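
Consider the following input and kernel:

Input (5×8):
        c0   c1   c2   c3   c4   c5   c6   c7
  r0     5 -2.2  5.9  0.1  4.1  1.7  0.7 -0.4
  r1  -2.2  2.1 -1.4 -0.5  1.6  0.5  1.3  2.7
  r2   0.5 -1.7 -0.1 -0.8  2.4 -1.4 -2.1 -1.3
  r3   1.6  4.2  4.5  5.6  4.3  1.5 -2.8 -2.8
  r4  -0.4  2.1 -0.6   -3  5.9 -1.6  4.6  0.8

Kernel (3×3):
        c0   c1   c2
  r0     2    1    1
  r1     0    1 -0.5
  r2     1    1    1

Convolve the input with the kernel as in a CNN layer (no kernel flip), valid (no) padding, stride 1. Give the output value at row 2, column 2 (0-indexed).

The receptive field on the input at this output position is [-0.1 -0.8 2.4 / 4.5 5.6 4.3 / -0.6 -3 5.9]. Elementwise product with the kernel and sum: -0.1·2 + -0.8·1 + 2.4·1 + 5.6·1 + 4.3·-0.5 + -0.6·1 + -3·1 + 5.9·1.

7.15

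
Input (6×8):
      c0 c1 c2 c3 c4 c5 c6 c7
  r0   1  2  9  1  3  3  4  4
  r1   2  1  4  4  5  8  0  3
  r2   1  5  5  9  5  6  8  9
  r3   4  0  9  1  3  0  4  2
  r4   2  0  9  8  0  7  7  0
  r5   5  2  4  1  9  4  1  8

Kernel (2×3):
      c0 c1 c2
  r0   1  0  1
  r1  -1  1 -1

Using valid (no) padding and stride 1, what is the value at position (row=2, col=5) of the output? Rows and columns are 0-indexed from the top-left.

The receptive field on the input at this output position is [6 8 9 / 0 4 2]. Elementwise product with the kernel and sum: 6·1 + 9·1 + 0·-1 + 4·1 + 2·-1.

17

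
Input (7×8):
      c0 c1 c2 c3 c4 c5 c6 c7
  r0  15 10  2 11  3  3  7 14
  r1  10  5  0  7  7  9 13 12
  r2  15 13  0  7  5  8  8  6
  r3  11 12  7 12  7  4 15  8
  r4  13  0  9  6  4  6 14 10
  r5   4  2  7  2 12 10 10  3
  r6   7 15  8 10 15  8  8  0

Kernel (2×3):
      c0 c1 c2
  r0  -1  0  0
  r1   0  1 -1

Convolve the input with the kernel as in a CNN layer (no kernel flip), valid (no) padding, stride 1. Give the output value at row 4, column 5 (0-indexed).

1

The receptive field on the input at this output position is [6 14 10 / 10 10 3]. Elementwise product with the kernel and sum: 6·-1 + 10·1 + 3·-1.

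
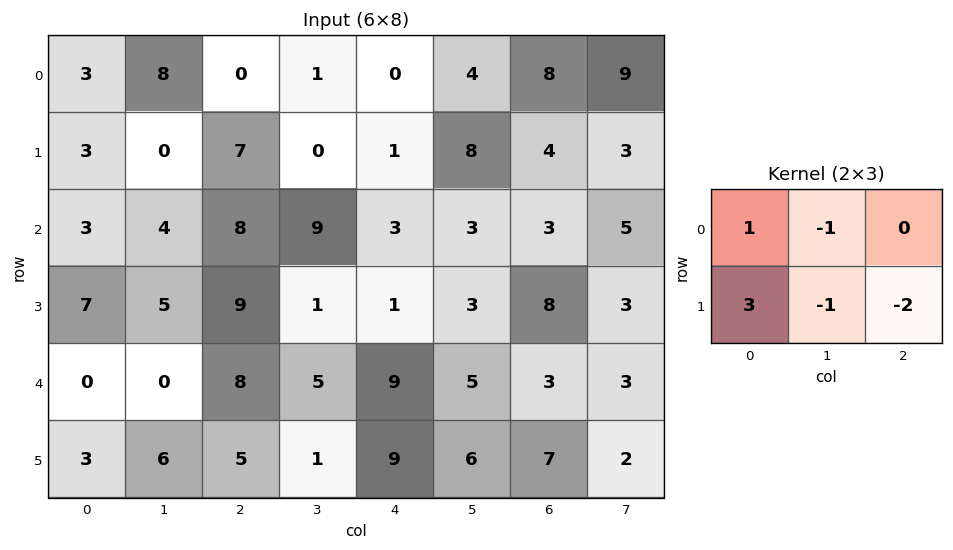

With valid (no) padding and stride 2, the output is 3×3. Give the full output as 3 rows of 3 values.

Output[0,0]: The receptive field on the input at this output position is [3 8 0 / 3 0 7]. Elementwise product with the kernel and sum: 3·1 + 8·-1 + 3·3 + 0·-1 + 7·-2.

-10 18 -17
-3 23 -16
-7 -1 11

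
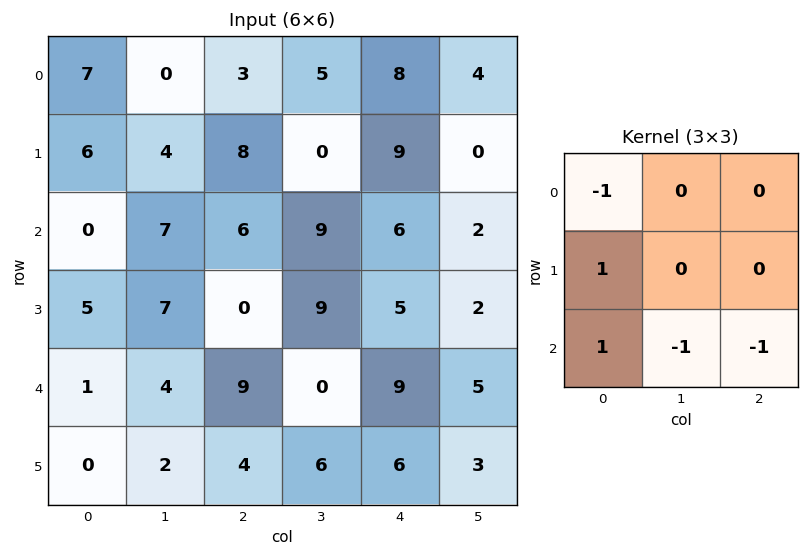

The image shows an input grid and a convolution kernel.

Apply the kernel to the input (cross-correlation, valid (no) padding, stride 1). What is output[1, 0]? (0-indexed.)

The receptive field on the input at this output position is [6 4 8 / 0 7 6 / 5 7 0]. Elementwise product with the kernel and sum: 6·-1 + 0·1 + 5·1 + 7·-1 + 0·-1.

-8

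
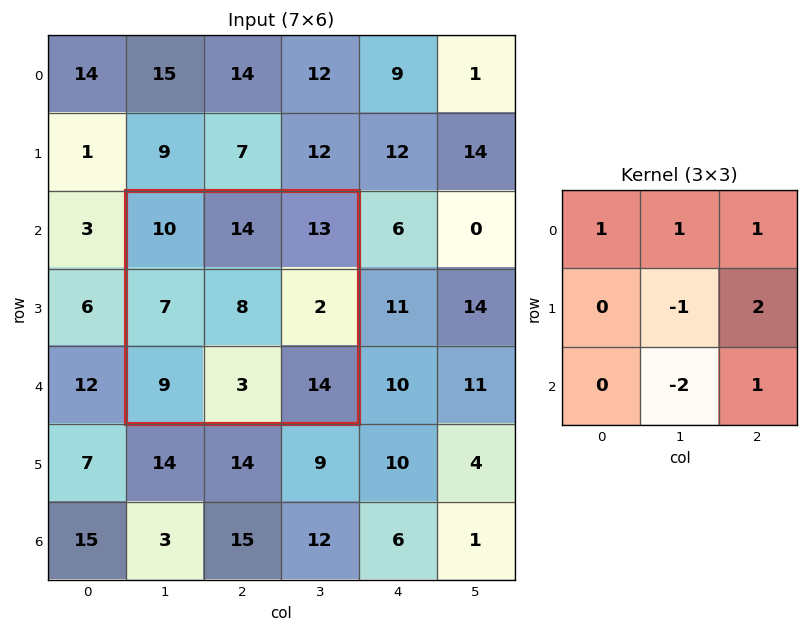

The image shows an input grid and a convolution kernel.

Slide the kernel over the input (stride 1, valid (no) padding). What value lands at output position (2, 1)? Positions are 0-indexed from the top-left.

41

The receptive field on the input at this output position is [10 14 13 / 7 8 2 / 9 3 14]. Elementwise product with the kernel and sum: 10·1 + 14·1 + 13·1 + 8·-1 + 2·2 + 3·-2 + 14·1.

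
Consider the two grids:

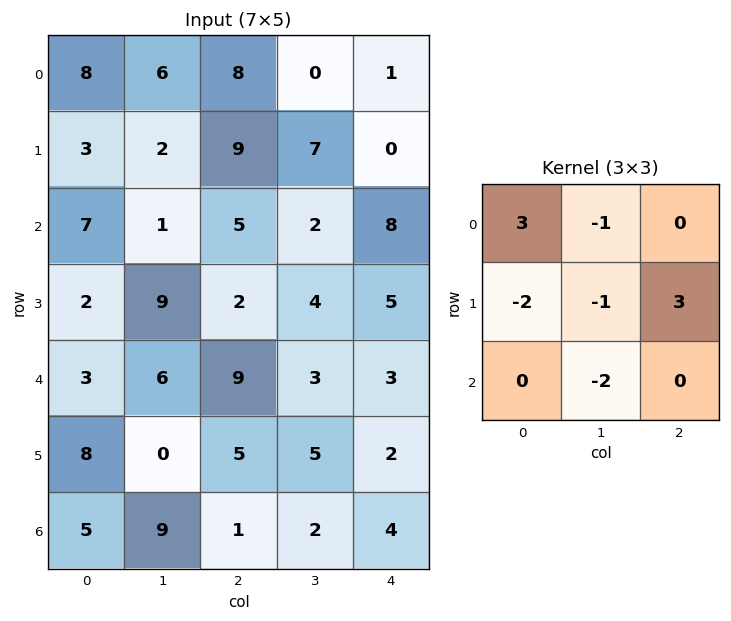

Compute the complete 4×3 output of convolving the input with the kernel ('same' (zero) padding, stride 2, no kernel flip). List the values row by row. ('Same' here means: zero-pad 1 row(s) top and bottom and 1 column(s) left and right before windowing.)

4 -38 -1
-11 -8 -1
-3 3 -6
14 -18 5

Output[0,0]: The receptive field on the zero-padded input at this output position is [0 0 0 / 0 8 6 / 0 3 2]. Elementwise product with the kernel and sum: 0·3 + 0·-1 + 0·-2 + 8·-1 + 6·3 + 3·-2.
Output[0,1]: The receptive field on the zero-padded input at this output position is [0 0 0 / 6 8 0 / 2 9 7]. Elementwise product with the kernel and sum: 0·3 + 0·-1 + 6·-2 + 8·-1 + 0·3 + 9·-2.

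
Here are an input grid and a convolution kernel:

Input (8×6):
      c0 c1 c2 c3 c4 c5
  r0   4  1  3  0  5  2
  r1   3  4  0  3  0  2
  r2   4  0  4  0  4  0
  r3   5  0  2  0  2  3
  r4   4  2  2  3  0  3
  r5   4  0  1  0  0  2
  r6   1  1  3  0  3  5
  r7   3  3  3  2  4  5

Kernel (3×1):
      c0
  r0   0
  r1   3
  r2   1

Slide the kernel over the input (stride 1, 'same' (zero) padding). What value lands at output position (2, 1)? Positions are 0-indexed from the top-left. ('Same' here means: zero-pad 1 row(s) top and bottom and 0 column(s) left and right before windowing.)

0

The receptive field on the zero-padded input at this output position is [4 / 0 / 0]. Elementwise product with the kernel and sum: 0·3 + 0·1.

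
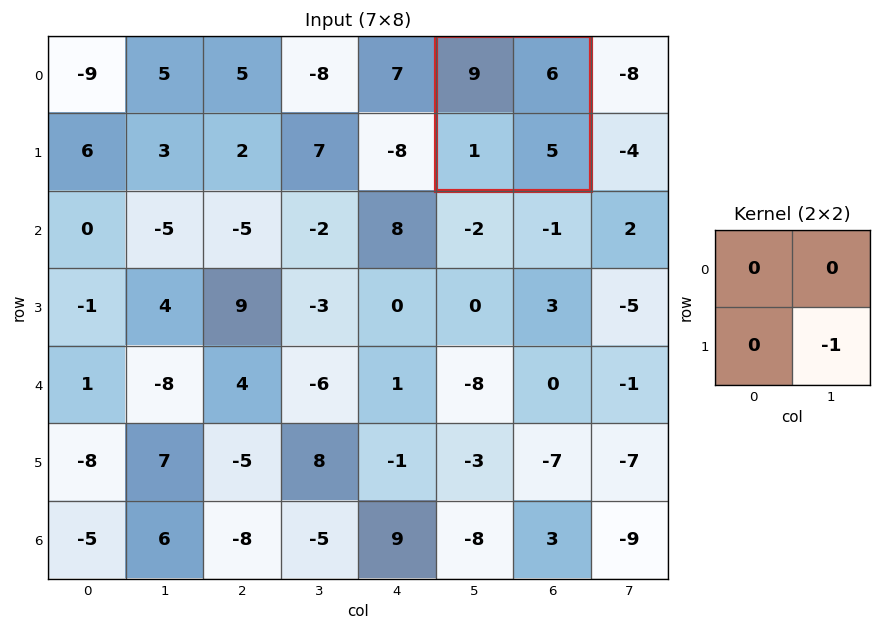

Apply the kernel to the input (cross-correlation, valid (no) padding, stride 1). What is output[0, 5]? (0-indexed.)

-5

The receptive field on the input at this output position is [9 6 / 1 5]. Elementwise product with the kernel and sum: 5·-1.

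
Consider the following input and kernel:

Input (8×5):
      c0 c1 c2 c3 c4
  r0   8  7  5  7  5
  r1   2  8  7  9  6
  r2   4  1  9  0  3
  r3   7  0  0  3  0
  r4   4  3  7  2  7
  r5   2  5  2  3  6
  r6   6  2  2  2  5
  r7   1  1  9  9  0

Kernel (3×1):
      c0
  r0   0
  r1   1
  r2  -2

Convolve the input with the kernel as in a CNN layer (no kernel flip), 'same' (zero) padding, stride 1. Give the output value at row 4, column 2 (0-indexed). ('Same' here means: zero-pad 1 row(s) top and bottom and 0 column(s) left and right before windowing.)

The receptive field on the zero-padded input at this output position is [0 / 7 / 2]. Elementwise product with the kernel and sum: 7·1 + 2·-2.

3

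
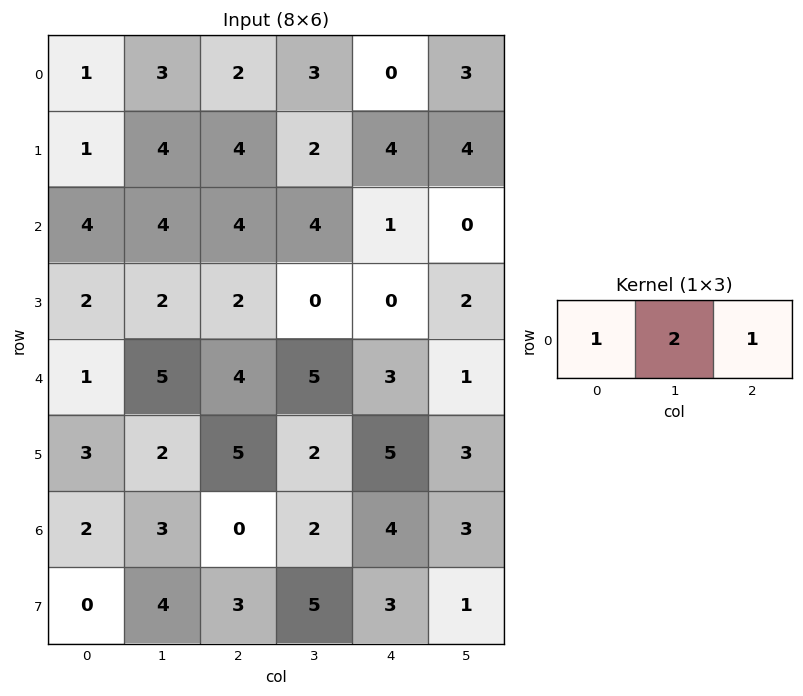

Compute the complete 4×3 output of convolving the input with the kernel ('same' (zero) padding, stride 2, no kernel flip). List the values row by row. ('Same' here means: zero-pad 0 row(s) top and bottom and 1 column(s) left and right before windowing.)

5 10 6
12 16 6
7 18 12
7 5 13

Output[0,0]: The receptive field on the zero-padded input at this output position is [0 1 3]. Elementwise product with the kernel and sum: 0·1 + 1·2 + 3·1.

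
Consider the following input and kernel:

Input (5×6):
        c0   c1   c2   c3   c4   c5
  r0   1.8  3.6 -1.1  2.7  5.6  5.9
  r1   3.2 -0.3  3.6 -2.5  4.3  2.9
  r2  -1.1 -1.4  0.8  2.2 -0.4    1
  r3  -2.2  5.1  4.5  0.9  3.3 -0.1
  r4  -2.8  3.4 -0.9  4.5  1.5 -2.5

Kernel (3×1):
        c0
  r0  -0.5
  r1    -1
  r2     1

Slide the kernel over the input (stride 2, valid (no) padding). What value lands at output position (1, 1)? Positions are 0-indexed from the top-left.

The receptive field on the input at this output position is [0.8 / 4.5 / -0.9]. Elementwise product with the kernel and sum: 0.8·-0.5 + 4.5·-1 + -0.9·1.

-5.8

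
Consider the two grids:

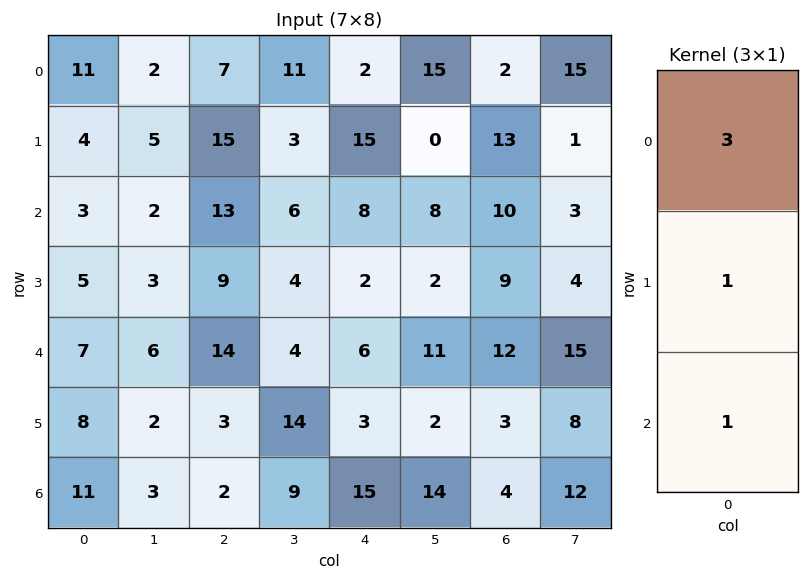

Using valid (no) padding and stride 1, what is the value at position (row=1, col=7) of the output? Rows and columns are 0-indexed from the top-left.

The receptive field on the input at this output position is [1 / 3 / 4]. Elementwise product with the kernel and sum: 1·3 + 3·1 + 4·1.

10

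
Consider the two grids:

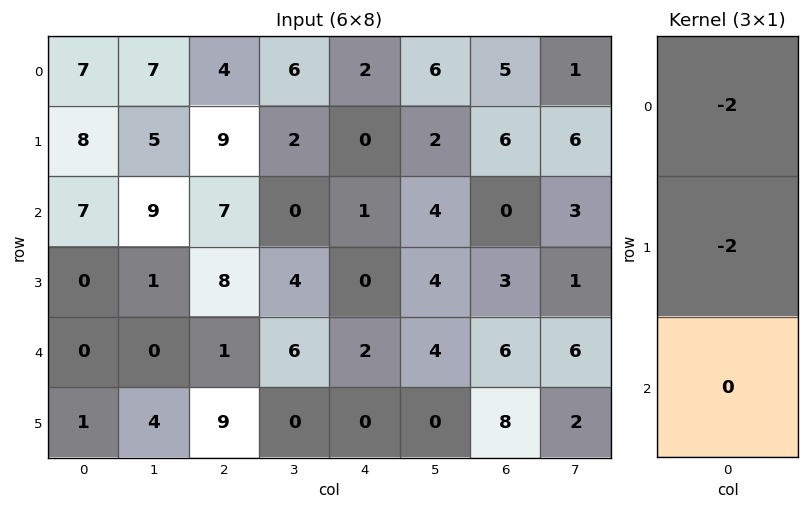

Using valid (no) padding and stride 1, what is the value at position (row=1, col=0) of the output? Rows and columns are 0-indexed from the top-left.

The receptive field on the input at this output position is [8 / 7 / 0]. Elementwise product with the kernel and sum: 8·-2 + 7·-2.

-30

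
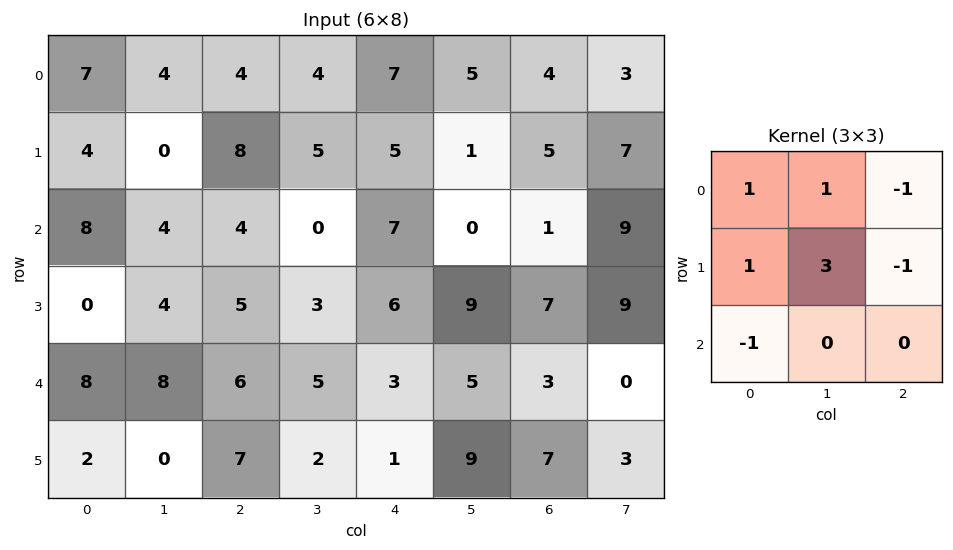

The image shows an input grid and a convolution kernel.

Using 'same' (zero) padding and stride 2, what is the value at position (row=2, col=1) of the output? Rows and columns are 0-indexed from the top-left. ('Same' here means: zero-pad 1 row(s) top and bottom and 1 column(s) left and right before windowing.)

27

The receptive field on the zero-padded input at this output position is [4 5 3 / 8 6 5 / 0 7 2]. Elementwise product with the kernel and sum: 4·1 + 5·1 + 3·-1 + 8·1 + 6·3 + 5·-1 + 0·-1.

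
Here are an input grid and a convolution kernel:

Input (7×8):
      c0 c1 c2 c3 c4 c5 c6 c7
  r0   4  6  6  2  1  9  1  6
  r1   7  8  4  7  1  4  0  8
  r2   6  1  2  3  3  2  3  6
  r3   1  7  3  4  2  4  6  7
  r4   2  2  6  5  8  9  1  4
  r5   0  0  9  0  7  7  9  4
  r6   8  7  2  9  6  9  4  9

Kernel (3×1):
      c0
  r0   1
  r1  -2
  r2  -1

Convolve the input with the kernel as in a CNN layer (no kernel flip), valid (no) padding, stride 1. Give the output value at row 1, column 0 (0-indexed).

-6

The receptive field on the input at this output position is [7 / 6 / 1]. Elementwise product with the kernel and sum: 7·1 + 6·-2 + 1·-1.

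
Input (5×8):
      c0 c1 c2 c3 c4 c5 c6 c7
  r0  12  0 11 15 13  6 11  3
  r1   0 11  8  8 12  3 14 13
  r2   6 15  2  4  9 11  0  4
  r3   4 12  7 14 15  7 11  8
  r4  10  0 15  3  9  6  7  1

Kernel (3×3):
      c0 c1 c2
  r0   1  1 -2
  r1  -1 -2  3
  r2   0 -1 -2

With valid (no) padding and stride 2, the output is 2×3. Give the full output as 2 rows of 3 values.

Output[0,0]: The receptive field on the input at this output position is [12 0 11 / 0 11 8 / 6 15 2]. Elementwise product with the kernel and sum: 12·1 + 0·1 + 11·-2 + 0·-1 + 11·-2 + 8·3 + 15·-1 + 2·-2.

-27 -10 10
-20 -23 4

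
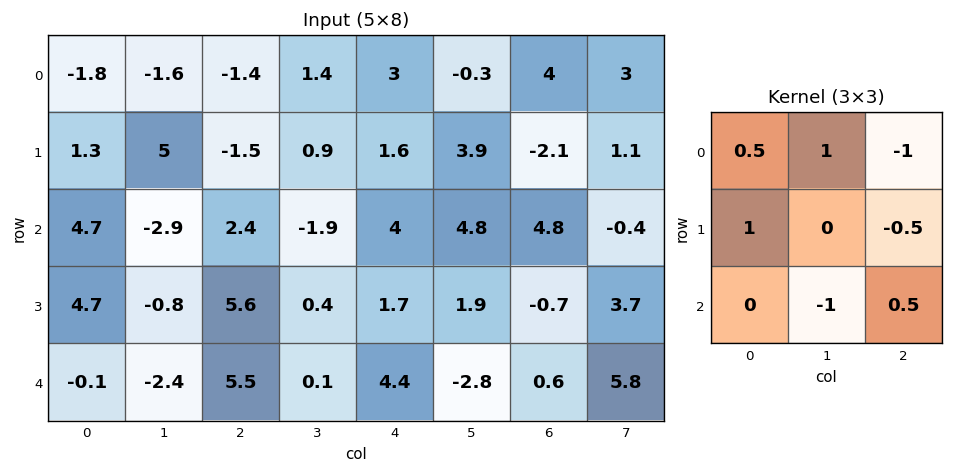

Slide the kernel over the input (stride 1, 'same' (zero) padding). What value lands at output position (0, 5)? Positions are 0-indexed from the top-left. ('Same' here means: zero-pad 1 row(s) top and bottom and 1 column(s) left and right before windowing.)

The receptive field on the zero-padded input at this output position is [0 0 0 / 3 -0.3 4 / 1.6 3.9 -2.1]. Elementwise product with the kernel and sum: 0·0.5 + 0·1 + 0·-1 + 3·1 + 4·-0.5 + 3.9·-1 + -2.1·0.5.

-3.95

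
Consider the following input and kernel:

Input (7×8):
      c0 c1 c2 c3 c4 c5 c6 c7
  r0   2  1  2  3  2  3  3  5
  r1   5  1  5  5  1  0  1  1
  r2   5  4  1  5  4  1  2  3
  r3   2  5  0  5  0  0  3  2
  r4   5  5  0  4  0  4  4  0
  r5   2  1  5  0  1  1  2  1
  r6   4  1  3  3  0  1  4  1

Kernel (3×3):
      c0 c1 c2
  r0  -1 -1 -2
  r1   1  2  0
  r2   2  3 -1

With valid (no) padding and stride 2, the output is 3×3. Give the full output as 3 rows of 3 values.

21 19 -1
26 8 -1
2 16 -10

Output[0,0]: The receptive field on the input at this output position is [2 1 2 / 5 1 5 / 5 4 1]. Elementwise product with the kernel and sum: 2·-1 + 1·-1 + 2·-2 + 5·1 + 1·2 + 5·2 + 4·3 + 1·-1.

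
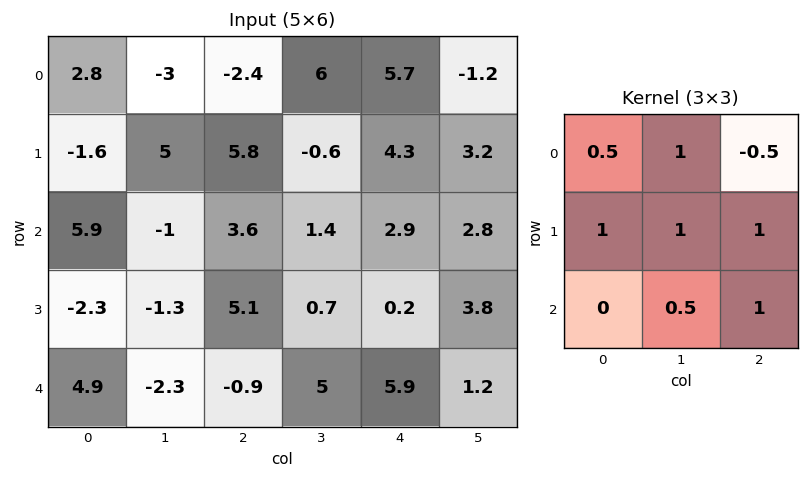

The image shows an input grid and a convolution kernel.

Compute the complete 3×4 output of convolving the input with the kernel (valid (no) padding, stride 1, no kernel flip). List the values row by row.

Output[0,0]: The receptive field on the input at this output position is [2.8 -3 -2.4 / -1.6 5 5.8 / 5.9 -1 3.6]. Elementwise product with the kernel and sum: 2.8·0.5 + -3·1 + -2.4·-0.5 + -1.6·1 + 5·1 + 5.8·1 + -1·0.5 + 3.6·1.
Output[0,1]: The receptive field on the input at this output position is [-3 -2.4 6 / 5 5.8 -0.6 / -1 3.6 1.4]. Elementwise product with the kernel and sum: -3·0.5 + -2.4·1 + 6·-0.5 + 5·1 + 5.8·1 + -0.6·1 + 3.6·0.5 + 1.4·1.

11.9 6.5 15.05 20.45
14.25 15.85 8.6 13.4
-0.4 11.45 16.15 11.05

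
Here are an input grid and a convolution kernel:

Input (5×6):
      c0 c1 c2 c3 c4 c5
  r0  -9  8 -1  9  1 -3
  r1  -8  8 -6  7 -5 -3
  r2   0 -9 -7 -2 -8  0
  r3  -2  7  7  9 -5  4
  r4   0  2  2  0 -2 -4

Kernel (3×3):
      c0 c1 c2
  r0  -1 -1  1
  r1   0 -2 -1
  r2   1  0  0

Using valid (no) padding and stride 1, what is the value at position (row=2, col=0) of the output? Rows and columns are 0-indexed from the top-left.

-19

The receptive field on the input at this output position is [0 -9 -7 / -2 7 7 / 0 2 2]. Elementwise product with the kernel and sum: 0·-1 + -9·-1 + -7·1 + 7·-2 + 7·-1 + 0·1.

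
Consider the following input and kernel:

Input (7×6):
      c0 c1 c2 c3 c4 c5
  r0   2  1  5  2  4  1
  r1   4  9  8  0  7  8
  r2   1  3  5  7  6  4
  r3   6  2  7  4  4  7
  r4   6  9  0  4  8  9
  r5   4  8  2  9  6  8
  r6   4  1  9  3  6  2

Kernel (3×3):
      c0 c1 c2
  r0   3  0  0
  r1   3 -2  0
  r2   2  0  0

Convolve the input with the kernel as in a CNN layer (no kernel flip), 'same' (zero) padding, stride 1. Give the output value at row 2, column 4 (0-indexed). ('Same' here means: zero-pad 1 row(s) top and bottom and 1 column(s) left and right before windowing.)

The receptive field on the zero-padded input at this output position is [0 7 8 / 7 6 4 / 4 4 7]. Elementwise product with the kernel and sum: 0·3 + 7·3 + 6·-2 + 4·2.

17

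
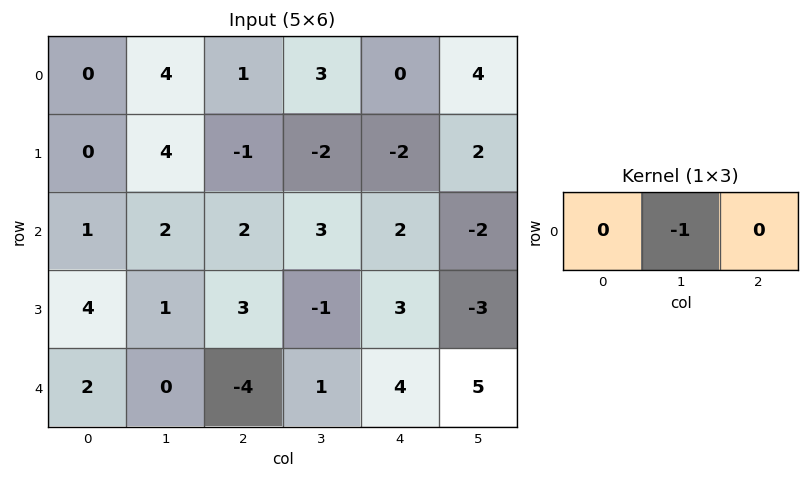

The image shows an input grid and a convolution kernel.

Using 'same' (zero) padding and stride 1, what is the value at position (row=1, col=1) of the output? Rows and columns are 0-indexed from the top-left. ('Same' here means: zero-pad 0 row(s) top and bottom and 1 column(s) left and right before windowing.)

-4

The receptive field on the zero-padded input at this output position is [0 4 -1]. Elementwise product with the kernel and sum: 4·-1.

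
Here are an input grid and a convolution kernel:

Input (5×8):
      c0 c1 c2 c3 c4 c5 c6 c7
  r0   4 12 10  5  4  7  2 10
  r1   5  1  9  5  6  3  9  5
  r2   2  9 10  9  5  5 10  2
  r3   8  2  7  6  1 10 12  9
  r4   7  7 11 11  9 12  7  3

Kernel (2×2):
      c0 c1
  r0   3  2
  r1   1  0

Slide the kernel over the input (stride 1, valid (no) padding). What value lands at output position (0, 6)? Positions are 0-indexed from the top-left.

35

The receptive field on the input at this output position is [2 10 / 9 5]. Elementwise product with the kernel and sum: 2·3 + 10·2 + 9·1.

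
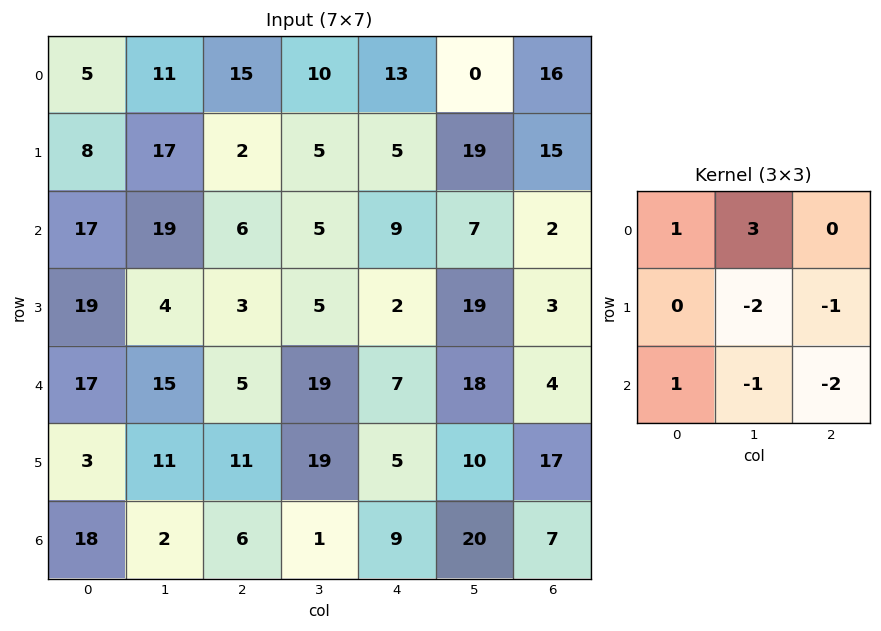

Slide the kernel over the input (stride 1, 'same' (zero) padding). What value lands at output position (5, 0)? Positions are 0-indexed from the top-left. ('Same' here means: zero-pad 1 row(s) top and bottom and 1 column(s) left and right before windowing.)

The receptive field on the zero-padded input at this output position is [0 17 15 / 0 3 11 / 0 18 2]. Elementwise product with the kernel and sum: 0·1 + 17·3 + 3·-2 + 11·-1 + 0·1 + 18·-1 + 2·-2.

12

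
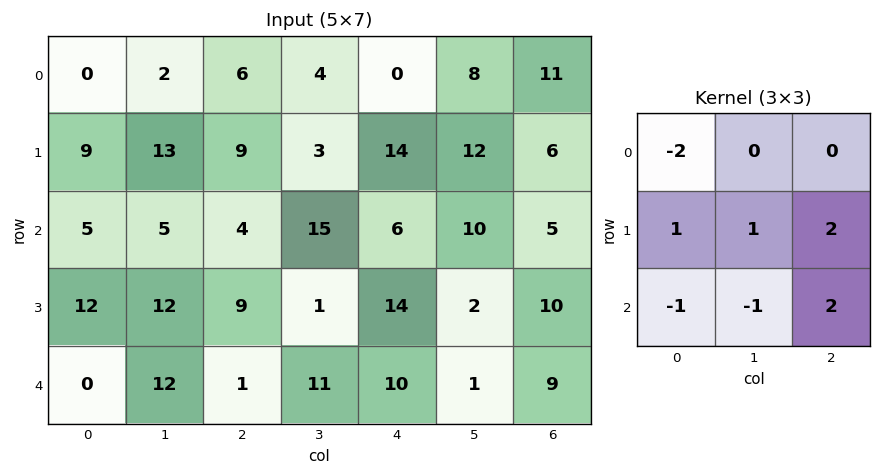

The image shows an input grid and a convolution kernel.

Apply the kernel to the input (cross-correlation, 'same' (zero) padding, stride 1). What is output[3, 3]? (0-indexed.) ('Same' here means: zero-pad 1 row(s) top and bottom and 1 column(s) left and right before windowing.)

38

The receptive field on the zero-padded input at this output position is [4 15 6 / 9 1 14 / 1 11 10]. Elementwise product with the kernel and sum: 4·-2 + 9·1 + 1·1 + 14·2 + 1·-1 + 11·-1 + 10·2.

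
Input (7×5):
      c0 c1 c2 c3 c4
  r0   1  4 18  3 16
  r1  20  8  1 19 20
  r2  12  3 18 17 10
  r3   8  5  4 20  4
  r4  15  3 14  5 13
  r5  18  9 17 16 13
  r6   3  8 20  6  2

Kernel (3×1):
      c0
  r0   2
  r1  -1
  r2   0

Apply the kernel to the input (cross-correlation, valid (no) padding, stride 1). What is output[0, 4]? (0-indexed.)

The receptive field on the input at this output position is [16 / 20 / 10]. Elementwise product with the kernel and sum: 16·2 + 20·-1.

12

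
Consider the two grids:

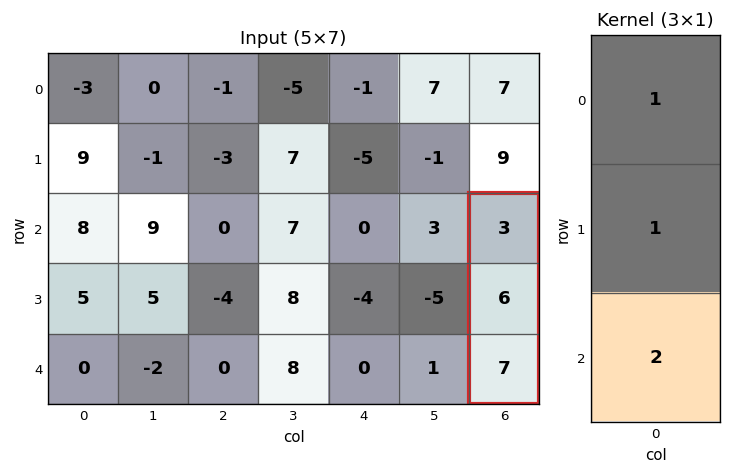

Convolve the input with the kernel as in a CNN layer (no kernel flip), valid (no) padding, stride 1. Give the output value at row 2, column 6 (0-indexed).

The receptive field on the input at this output position is [3 / 6 / 7]. Elementwise product with the kernel and sum: 3·1 + 6·1 + 7·2.

23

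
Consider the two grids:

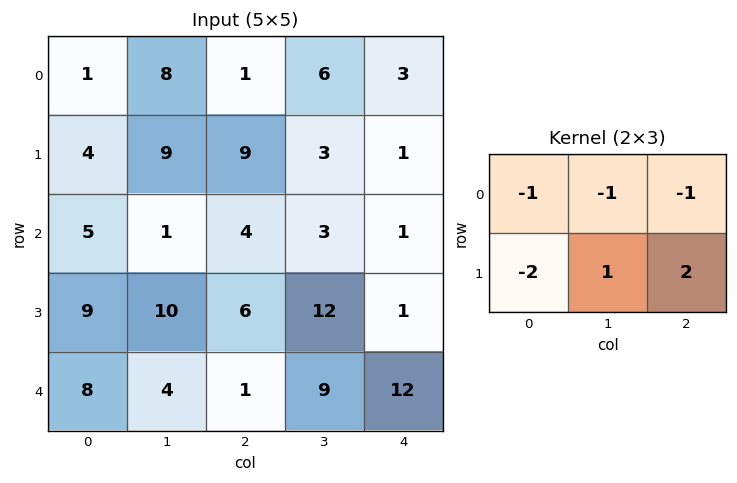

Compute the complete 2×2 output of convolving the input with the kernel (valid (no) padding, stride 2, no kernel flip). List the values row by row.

9 -23
-6 -6

Output[0,0]: The receptive field on the input at this output position is [1 8 1 / 4 9 9]. Elementwise product with the kernel and sum: 1·-1 + 8·-1 + 1·-1 + 4·-2 + 9·1 + 9·2.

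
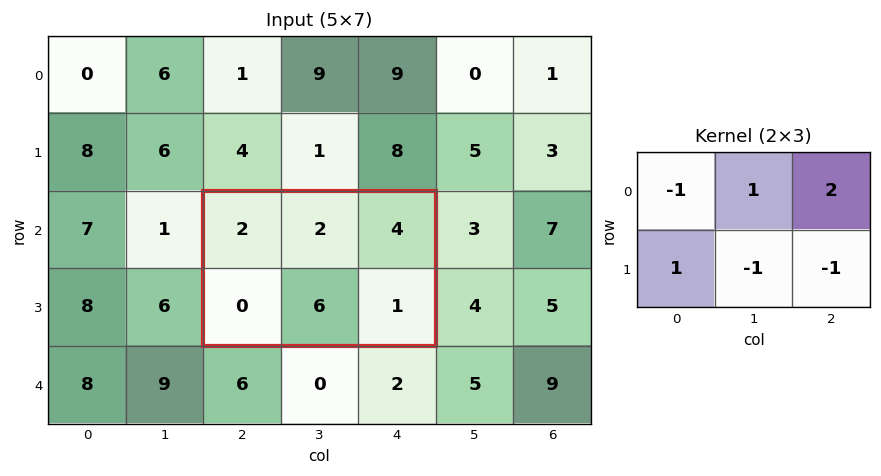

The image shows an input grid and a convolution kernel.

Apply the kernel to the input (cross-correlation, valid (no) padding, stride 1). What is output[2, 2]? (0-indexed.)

1

The receptive field on the input at this output position is [2 2 4 / 0 6 1]. Elementwise product with the kernel and sum: 2·-1 + 2·1 + 4·2 + 0·1 + 6·-1 + 1·-1.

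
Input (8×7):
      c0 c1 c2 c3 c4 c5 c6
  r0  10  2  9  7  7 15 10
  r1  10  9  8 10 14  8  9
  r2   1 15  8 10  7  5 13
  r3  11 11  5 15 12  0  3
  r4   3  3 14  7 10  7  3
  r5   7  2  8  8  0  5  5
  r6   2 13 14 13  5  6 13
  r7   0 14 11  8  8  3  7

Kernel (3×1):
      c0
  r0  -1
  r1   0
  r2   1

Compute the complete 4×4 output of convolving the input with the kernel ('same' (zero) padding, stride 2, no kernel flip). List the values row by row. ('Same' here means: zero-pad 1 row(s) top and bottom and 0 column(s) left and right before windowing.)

Output[0,0]: The receptive field on the zero-padded input at this output position is [0 / 10 / 10]. Elementwise product with the kernel and sum: 0·-1 + 10·1.
Output[0,1]: The receptive field on the zero-padded input at this output position is [0 / 9 / 8]. Elementwise product with the kernel and sum: 0·-1 + 8·1.

10 8 14 9
1 -3 -2 -6
-4 3 -12 2
-7 3 8 2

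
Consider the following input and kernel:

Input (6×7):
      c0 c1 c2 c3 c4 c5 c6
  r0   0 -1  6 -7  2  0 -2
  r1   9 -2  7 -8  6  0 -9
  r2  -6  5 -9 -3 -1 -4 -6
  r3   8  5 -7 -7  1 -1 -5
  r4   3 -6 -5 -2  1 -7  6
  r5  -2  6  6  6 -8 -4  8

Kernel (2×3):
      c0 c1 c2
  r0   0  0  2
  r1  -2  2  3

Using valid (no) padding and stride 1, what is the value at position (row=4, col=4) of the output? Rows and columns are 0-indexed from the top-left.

44

The receptive field on the input at this output position is [1 -7 6 / -8 -4 8]. Elementwise product with the kernel and sum: 6·2 + -8·-2 + -4·2 + 8·3.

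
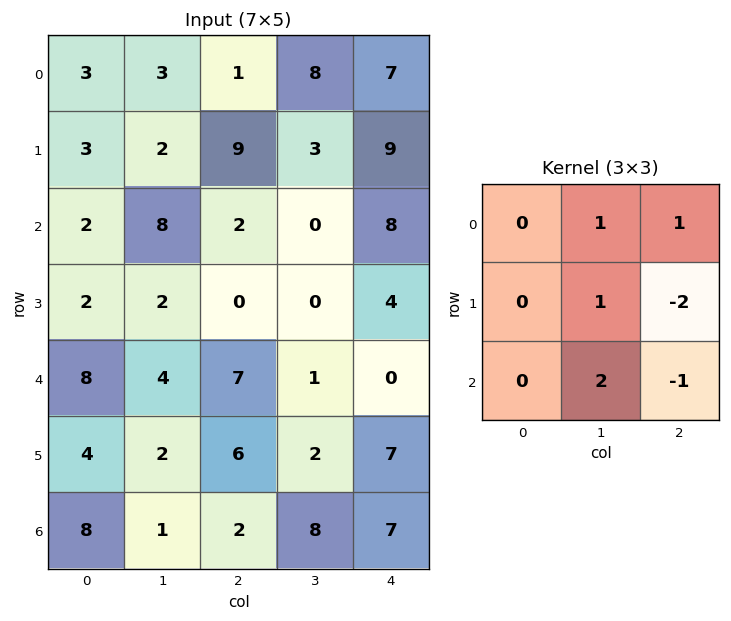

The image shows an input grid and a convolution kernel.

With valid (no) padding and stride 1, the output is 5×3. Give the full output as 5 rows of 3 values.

2 16 -8
19 14 -8
13 15 2
-10 15 2
1 6 -2

Output[0,0]: The receptive field on the input at this output position is [3 3 1 / 3 2 9 / 2 8 2]. Elementwise product with the kernel and sum: 3·1 + 1·1 + 2·1 + 9·-2 + 8·2 + 2·-1.
Output[0,1]: The receptive field on the input at this output position is [3 1 8 / 2 9 3 / 8 2 0]. Elementwise product with the kernel and sum: 1·1 + 8·1 + 9·1 + 3·-2 + 2·2 + 0·-1.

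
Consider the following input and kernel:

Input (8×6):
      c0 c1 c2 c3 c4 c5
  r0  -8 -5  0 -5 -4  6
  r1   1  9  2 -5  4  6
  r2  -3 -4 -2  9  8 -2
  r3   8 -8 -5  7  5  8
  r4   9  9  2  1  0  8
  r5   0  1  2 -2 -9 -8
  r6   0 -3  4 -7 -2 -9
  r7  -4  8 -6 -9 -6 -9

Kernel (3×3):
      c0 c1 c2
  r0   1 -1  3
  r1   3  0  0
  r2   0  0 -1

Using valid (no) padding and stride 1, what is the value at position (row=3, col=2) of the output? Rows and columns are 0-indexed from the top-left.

18

The receptive field on the input at this output position is [-5 7 5 / 2 1 0 / 2 -2 -9]. Elementwise product with the kernel and sum: -5·1 + 7·-1 + 5·3 + 2·3 + -9·-1.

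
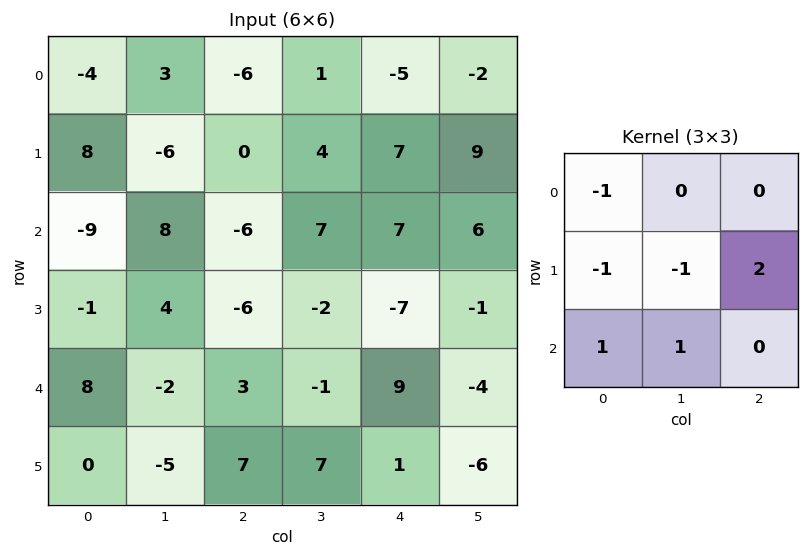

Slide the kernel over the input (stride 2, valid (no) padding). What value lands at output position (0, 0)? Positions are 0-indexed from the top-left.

1

The receptive field on the input at this output position is [-4 3 -6 / 8 -6 0 / -9 8 -6]. Elementwise product with the kernel and sum: -4·-1 + 8·-1 + -6·-1 + 0·2 + -9·1 + 8·1.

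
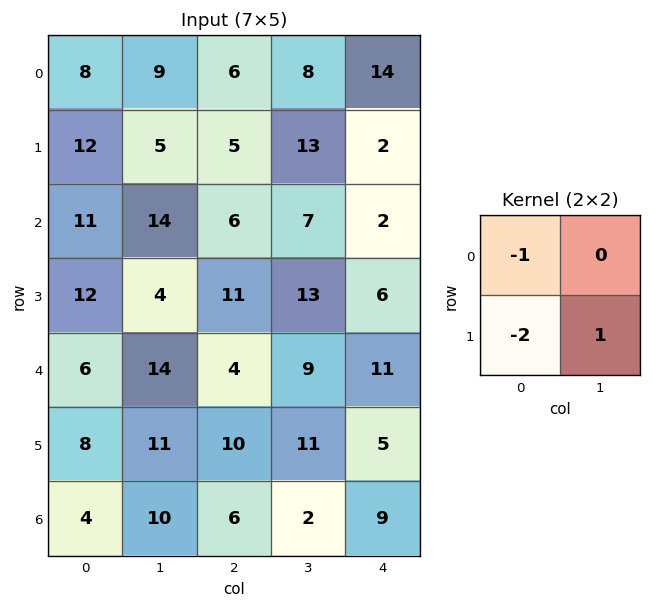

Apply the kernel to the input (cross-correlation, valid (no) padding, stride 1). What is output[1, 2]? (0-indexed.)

-10

The receptive field on the input at this output position is [5 13 / 6 7]. Elementwise product with the kernel and sum: 5·-1 + 6·-2 + 7·1.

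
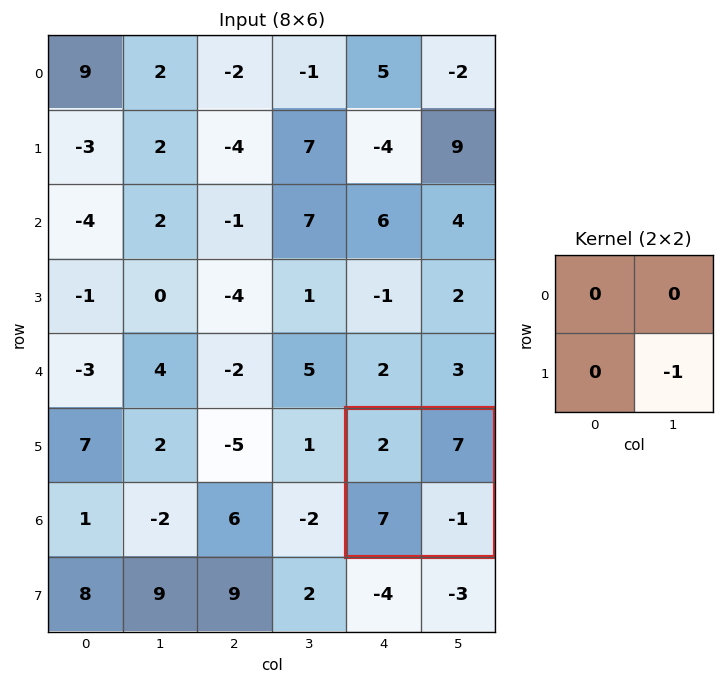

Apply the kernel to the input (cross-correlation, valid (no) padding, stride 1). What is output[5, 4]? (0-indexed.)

The receptive field on the input at this output position is [2 7 / 7 -1]. Elementwise product with the kernel and sum: -1·-1.

1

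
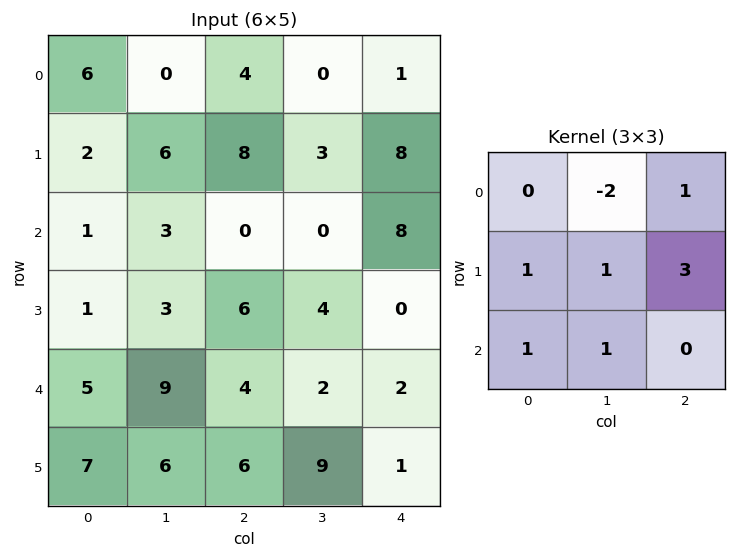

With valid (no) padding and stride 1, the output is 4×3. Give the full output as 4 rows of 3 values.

Output[0,0]: The receptive field on the input at this output position is [6 0 4 / 2 6 8 / 1 3 0]. Elementwise product with the kernel and sum: 0·-2 + 4·1 + 2·1 + 6·1 + 8·3 + 1·1 + 3·1.

40 18 36
4 -1 36
30 34 24
39 23 19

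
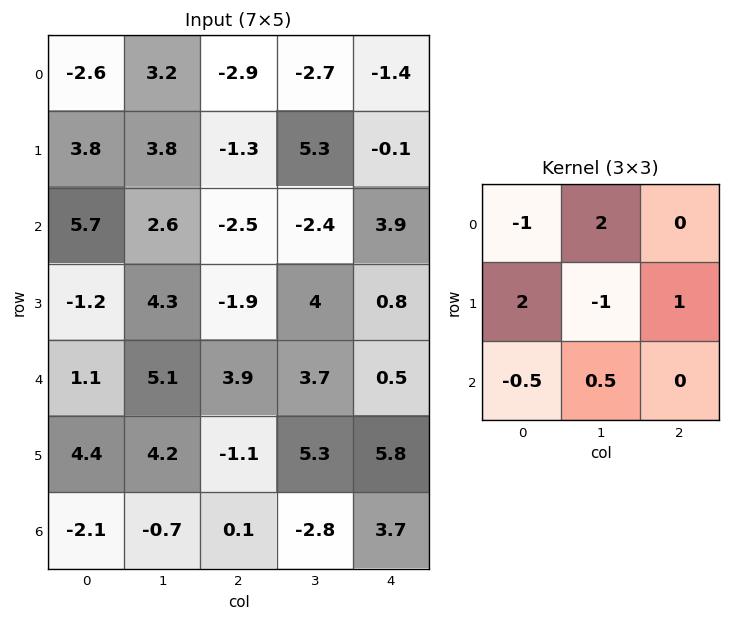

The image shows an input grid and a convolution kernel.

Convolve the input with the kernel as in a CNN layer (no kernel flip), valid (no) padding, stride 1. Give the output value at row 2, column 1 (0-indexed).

The receptive field on the input at this output position is [2.6 -2.5 -2.4 / 4.3 -1.9 4 / 5.1 3.9 3.7]. Elementwise product with the kernel and sum: 2.6·-1 + -2.5·2 + 4.3·2 + -1.9·-1 + 4·1 + 5.1·-0.5 + 3.9·0.5.

6.3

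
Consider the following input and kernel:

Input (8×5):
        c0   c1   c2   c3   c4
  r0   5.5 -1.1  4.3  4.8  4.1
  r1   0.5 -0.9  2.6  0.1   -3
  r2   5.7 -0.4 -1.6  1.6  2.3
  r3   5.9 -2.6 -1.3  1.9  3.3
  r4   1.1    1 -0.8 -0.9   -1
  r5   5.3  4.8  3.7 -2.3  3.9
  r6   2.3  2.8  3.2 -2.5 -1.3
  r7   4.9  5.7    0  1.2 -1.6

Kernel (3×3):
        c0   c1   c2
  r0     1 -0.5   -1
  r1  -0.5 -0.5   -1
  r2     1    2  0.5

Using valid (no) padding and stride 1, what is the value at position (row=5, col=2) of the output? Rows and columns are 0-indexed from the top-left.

The receptive field on the input at this output position is [3.7 -2.3 3.9 / 3.2 -2.5 -1.3 / 0 1.2 -1.6]. Elementwise product with the kernel and sum: 3.7·1 + -2.3·-0.5 + 3.9·-1 + 3.2·-0.5 + -2.5·-0.5 + -1.3·-1 + 0·1 + 1.2·2 + -1.6·0.5.

3.5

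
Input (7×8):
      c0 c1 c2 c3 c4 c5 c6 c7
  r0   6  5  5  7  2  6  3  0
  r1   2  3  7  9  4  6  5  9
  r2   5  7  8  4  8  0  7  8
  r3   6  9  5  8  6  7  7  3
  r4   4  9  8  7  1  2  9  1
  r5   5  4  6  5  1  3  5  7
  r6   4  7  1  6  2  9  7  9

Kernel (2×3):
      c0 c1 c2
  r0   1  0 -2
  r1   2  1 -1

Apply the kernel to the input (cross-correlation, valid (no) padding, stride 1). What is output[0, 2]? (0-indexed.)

20

The receptive field on the input at this output position is [5 7 2 / 7 9 4]. Elementwise product with the kernel and sum: 5·1 + 2·-2 + 7·2 + 9·1 + 4·-1.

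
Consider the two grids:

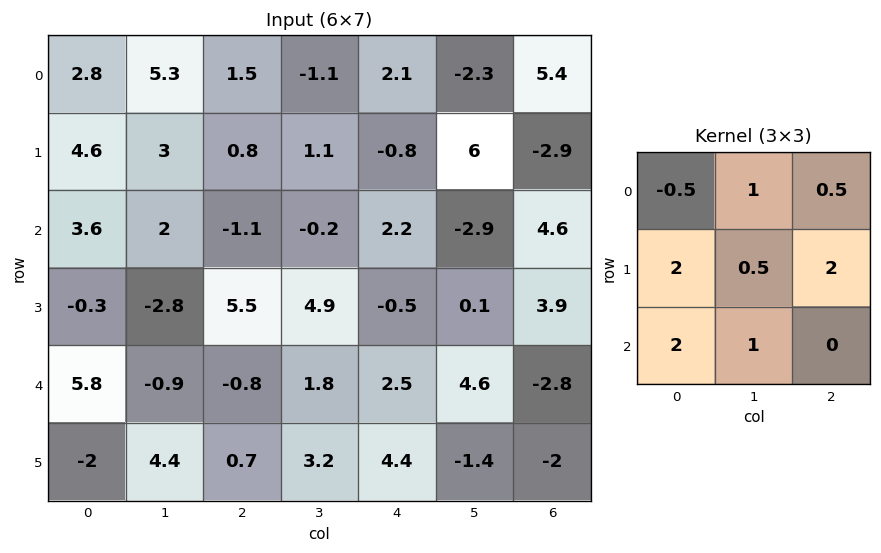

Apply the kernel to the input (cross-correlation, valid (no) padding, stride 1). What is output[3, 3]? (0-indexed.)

The receptive field on the input at this output position is [4.9 -0.5 0.1 / 1.8 2.5 4.6 / 3.2 4.4 -1.4]. Elementwise product with the kernel and sum: 4.9·-0.5 + -0.5·1 + 0.1·0.5 + 1.8·2 + 2.5·0.5 + 4.6·2 + 3.2·2 + 4.4·1.

21.95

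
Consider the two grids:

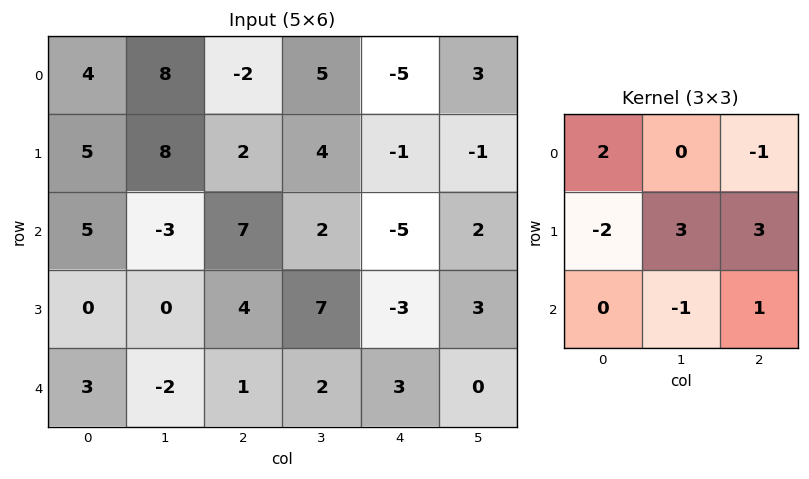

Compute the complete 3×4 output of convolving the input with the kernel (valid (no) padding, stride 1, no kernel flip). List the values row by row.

40 8 -1 0
14 48 -28 2
18 26 24 -15

Output[0,0]: The receptive field on the input at this output position is [4 8 -2 / 5 8 2 / 5 -3 7]. Elementwise product with the kernel and sum: 4·2 + -2·-1 + 5·-2 + 8·3 + 2·3 + -3·-1 + 7·1.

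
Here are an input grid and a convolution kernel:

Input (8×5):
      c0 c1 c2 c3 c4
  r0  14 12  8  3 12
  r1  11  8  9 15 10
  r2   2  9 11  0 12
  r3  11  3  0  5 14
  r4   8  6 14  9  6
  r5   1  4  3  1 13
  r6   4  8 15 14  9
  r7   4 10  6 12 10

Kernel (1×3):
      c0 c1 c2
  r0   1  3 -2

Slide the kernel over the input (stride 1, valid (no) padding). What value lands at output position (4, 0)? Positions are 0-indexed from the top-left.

-2

The receptive field on the input at this output position is [8 6 14]. Elementwise product with the kernel and sum: 8·1 + 6·3 + 14·-2.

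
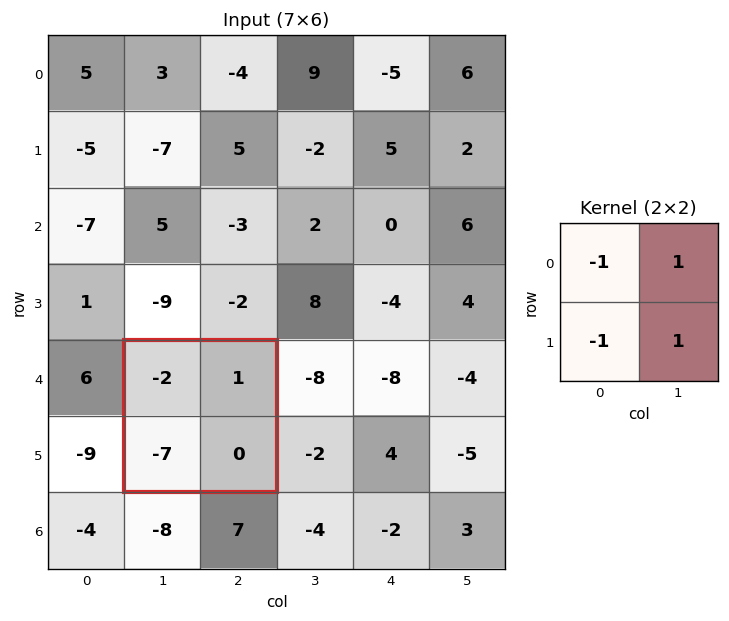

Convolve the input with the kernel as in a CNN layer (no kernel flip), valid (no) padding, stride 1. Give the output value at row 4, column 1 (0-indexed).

10

The receptive field on the input at this output position is [-2 1 / -7 0]. Elementwise product with the kernel and sum: -2·-1 + 1·1 + -7·-1 + 0·1.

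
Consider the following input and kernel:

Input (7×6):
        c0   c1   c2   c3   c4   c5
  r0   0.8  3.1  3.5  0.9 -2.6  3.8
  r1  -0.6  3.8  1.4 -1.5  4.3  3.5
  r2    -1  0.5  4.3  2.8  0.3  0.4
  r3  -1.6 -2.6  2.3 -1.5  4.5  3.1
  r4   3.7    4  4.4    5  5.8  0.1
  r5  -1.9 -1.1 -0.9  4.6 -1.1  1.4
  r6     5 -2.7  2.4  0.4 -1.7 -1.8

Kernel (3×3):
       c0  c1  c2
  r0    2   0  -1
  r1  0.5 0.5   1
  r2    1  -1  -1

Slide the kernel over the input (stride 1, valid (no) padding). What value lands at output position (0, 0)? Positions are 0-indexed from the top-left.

-4.7

The receptive field on the input at this output position is [0.8 3.1 3.5 / -0.6 3.8 1.4 / -1 0.5 4.3]. Elementwise product with the kernel and sum: 0.8·2 + 3.5·-1 + -0.6·0.5 + 3.8·0.5 + 1.4·1 + -1·1 + 0.5·-1 + 4.3·-1.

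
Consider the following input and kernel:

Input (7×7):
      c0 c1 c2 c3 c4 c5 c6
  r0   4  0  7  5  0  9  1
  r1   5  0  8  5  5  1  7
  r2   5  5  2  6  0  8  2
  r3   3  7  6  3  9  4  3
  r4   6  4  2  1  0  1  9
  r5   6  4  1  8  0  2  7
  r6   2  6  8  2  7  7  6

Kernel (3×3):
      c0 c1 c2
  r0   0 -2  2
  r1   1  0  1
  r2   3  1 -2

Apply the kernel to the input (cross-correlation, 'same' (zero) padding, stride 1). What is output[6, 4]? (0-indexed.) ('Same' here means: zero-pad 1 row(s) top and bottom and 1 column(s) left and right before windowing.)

The receptive field on the zero-padded input at this output position is [8 0 2 / 2 7 7 / 0 0 0]. Elementwise product with the kernel and sum: 0·-2 + 2·2 + 2·1 + 7·1 + 0·3 + 0·1 + 0·-2.

13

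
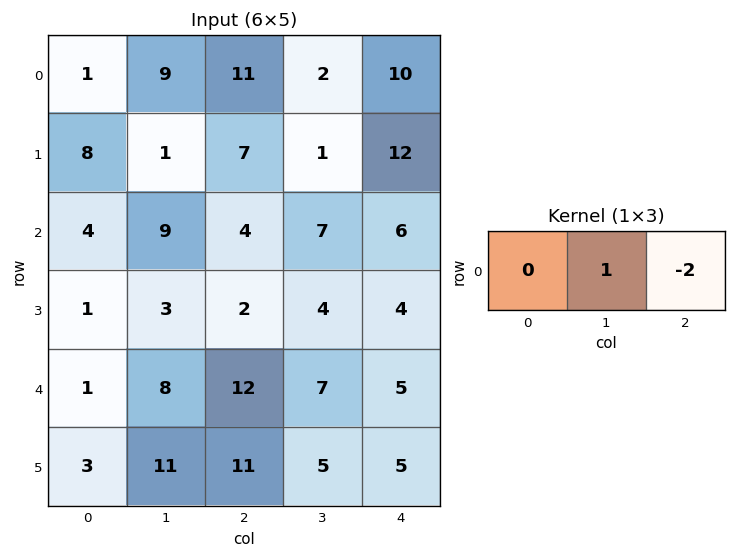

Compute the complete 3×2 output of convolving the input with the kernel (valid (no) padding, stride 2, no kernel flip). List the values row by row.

-13 -18
1 -5
-16 -3

Output[0,0]: The receptive field on the input at this output position is [1 9 11]. Elementwise product with the kernel and sum: 9·1 + 11·-2.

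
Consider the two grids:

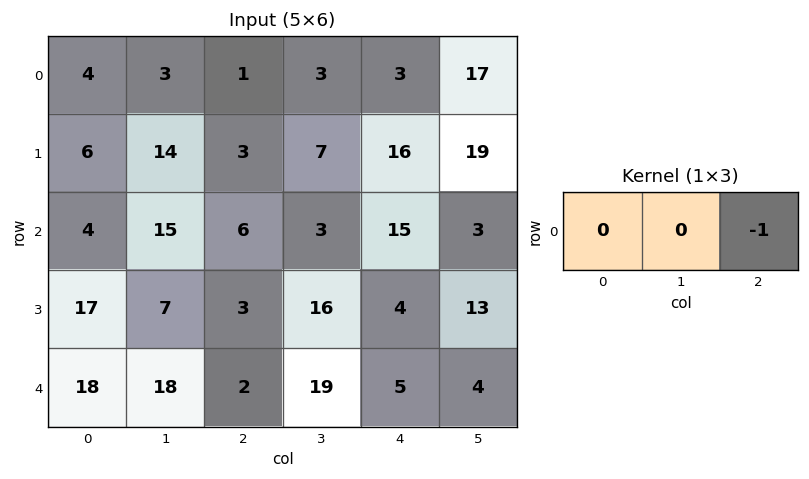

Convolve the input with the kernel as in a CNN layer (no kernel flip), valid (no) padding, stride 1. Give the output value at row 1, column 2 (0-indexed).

-16

The receptive field on the input at this output position is [3 7 16]. Elementwise product with the kernel and sum: 16·-1.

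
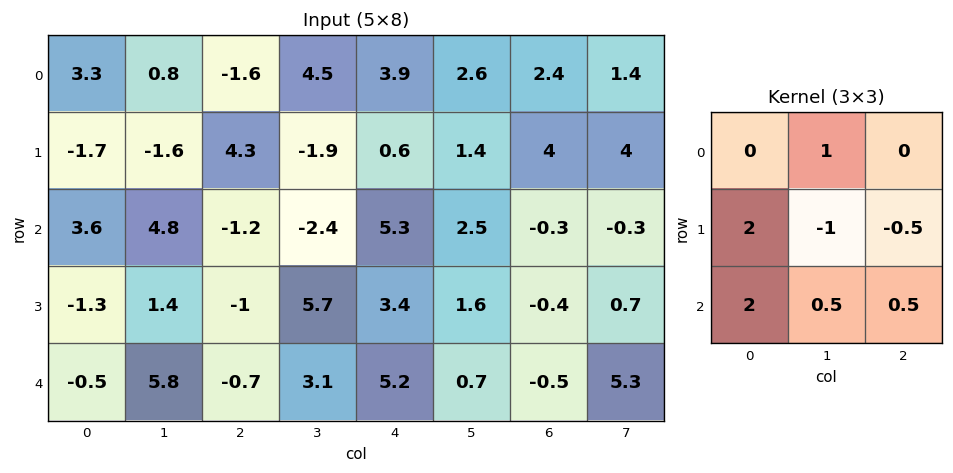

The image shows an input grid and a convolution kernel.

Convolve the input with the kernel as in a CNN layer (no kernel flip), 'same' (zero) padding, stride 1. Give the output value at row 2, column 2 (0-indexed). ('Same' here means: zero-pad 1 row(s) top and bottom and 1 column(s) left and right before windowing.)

The receptive field on the zero-padded input at this output position is [-1.6 4.3 -1.9 / 4.8 -1.2 -2.4 / 1.4 -1 5.7]. Elementwise product with the kernel and sum: 4.3·1 + 4.8·2 + -1.2·-1 + -2.4·-0.5 + 1.4·2 + -1·0.5 + 5.7·0.5.

21.45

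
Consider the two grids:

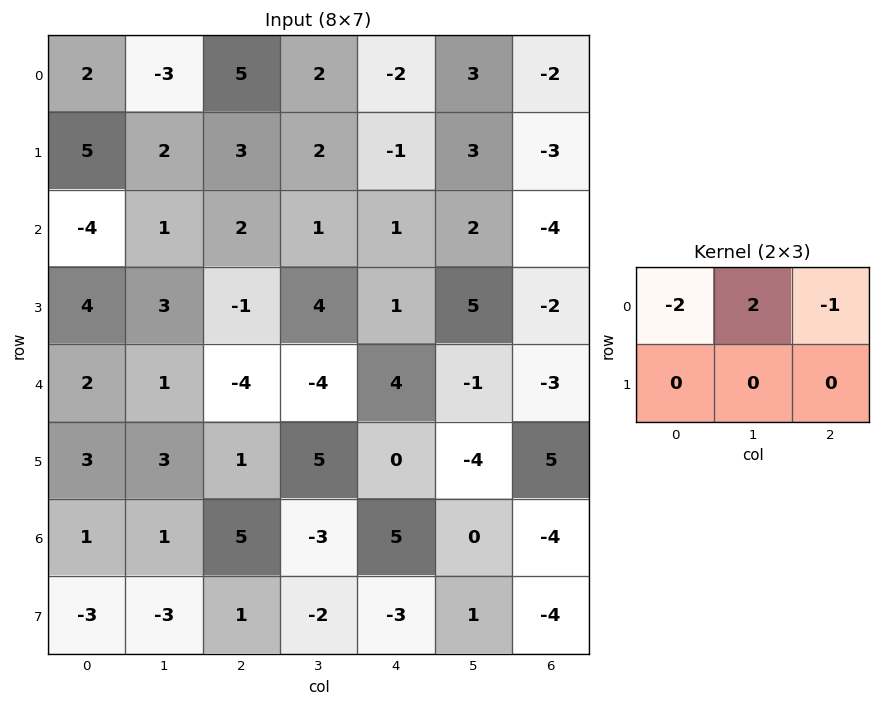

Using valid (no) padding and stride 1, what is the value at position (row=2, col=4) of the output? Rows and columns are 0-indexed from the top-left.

The receptive field on the input at this output position is [1 2 -4 / 1 5 -2]. Elementwise product with the kernel and sum: 1·-2 + 2·2 + -4·-1.

6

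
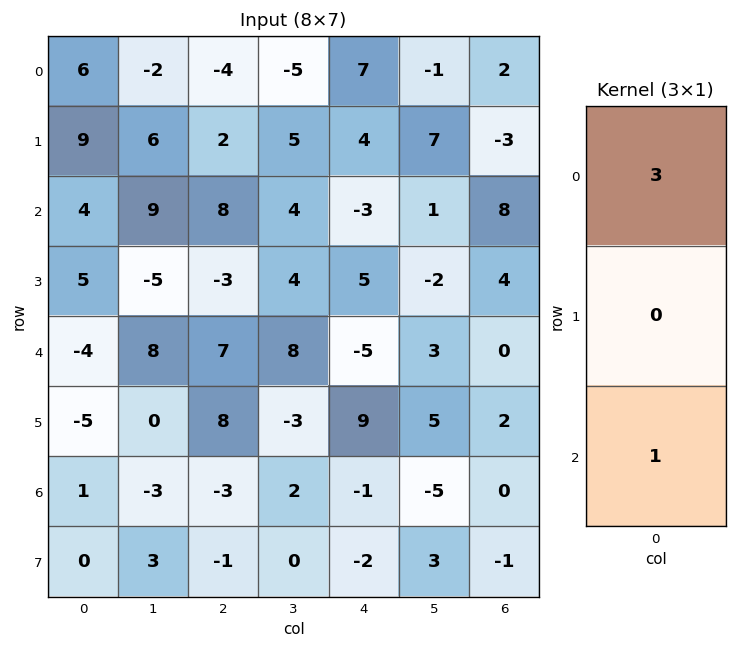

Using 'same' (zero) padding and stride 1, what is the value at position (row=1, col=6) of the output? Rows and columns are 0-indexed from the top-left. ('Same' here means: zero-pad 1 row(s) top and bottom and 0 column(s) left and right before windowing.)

The receptive field on the zero-padded input at this output position is [2 / -3 / 8]. Elementwise product with the kernel and sum: 2·3 + 8·1.

14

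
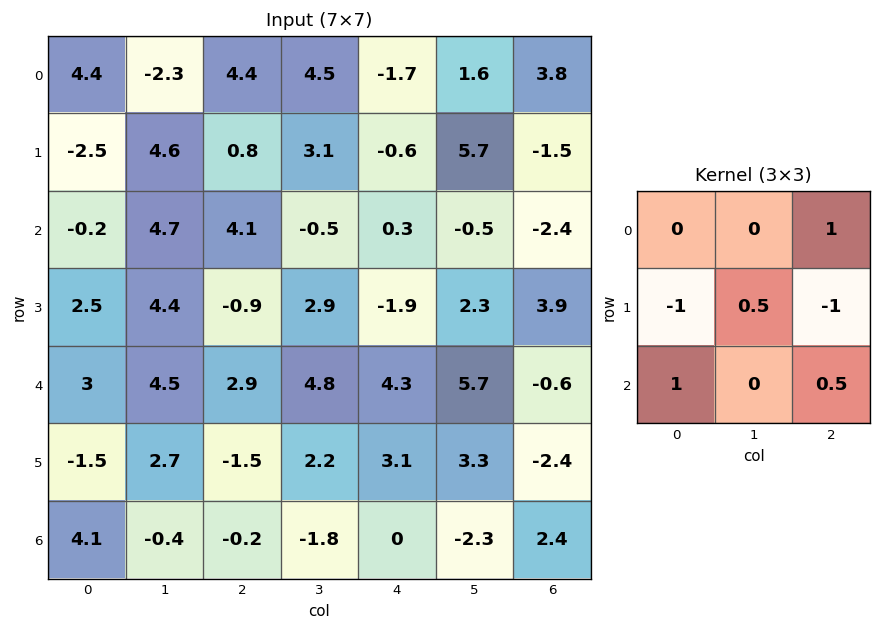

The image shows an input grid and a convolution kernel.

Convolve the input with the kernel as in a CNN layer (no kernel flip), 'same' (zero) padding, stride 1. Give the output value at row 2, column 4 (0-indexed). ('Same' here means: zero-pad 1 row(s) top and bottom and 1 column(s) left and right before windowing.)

The receptive field on the zero-padded input at this output position is [3.1 -0.6 5.7 / -0.5 0.3 -0.5 / 2.9 -1.9 2.3]. Elementwise product with the kernel and sum: 5.7·1 + -0.5·-1 + 0.3·0.5 + -0.5·-1 + 2.9·1 + 2.3·0.5.

10.9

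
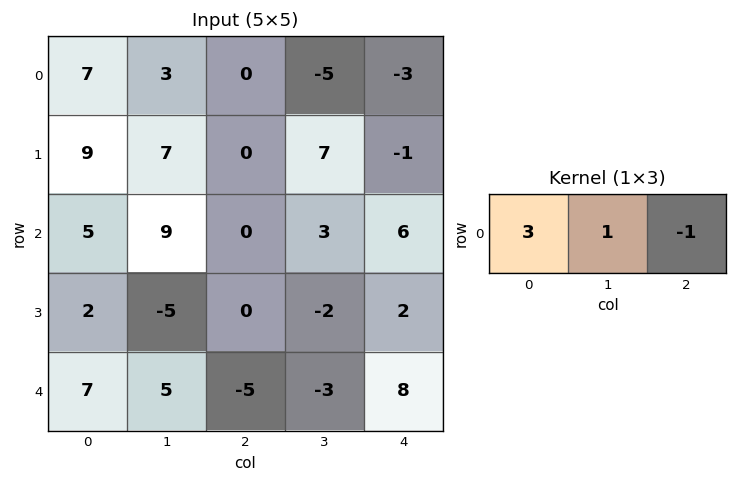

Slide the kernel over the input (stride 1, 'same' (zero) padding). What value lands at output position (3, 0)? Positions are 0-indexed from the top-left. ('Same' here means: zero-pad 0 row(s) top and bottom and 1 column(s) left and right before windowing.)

The receptive field on the zero-padded input at this output position is [0 2 -5]. Elementwise product with the kernel and sum: 0·3 + 2·1 + -5·-1.

7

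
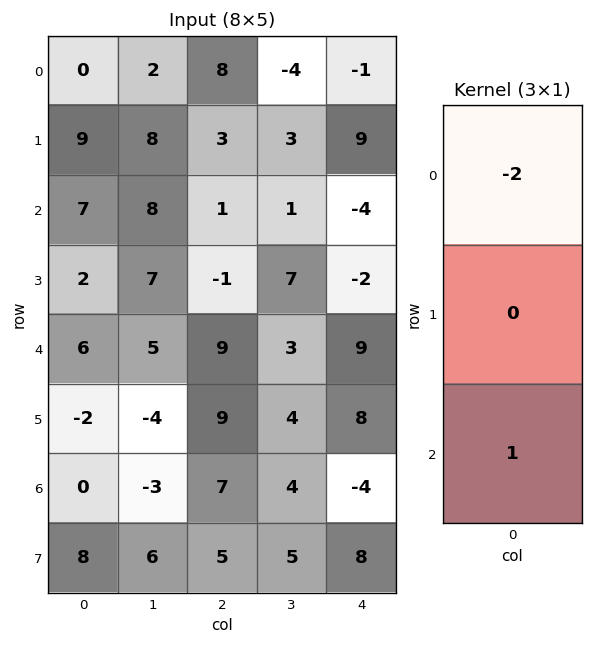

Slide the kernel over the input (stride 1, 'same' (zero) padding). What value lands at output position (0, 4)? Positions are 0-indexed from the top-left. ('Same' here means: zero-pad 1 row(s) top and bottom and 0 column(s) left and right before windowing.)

9

The receptive field on the zero-padded input at this output position is [0 / -1 / 9]. Elementwise product with the kernel and sum: 0·-2 + 9·1.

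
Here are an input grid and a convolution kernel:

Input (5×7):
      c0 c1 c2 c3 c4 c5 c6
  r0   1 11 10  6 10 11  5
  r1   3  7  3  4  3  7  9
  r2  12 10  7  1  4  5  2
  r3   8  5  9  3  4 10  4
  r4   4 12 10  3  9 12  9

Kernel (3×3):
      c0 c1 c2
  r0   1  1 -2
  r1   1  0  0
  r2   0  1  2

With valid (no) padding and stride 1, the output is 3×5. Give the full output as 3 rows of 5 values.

19 25 8 12 23
39 27 19 18 14
48 36 30 31 39

Output[0,0]: The receptive field on the input at this output position is [1 11 10 / 3 7 3 / 12 10 7]. Elementwise product with the kernel and sum: 1·1 + 11·1 + 10·-2 + 3·1 + 10·1 + 7·2.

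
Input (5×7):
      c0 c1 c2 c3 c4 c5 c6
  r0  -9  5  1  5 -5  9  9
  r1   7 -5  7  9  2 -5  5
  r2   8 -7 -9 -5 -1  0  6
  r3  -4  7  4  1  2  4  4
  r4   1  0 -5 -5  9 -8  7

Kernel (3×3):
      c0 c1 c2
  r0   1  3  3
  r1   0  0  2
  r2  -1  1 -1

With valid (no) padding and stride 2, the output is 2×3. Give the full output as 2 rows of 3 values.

Output[0,0]: The receptive field on the input at this output position is [-9 5 1 / 7 -5 7 / 8 -7 -9]. Elementwise product with the kernel and sum: -9·1 + 5·3 + 1·3 + 7·2 + 8·-1 + -7·1 + -9·-1.

17 10 54
-28 -32 1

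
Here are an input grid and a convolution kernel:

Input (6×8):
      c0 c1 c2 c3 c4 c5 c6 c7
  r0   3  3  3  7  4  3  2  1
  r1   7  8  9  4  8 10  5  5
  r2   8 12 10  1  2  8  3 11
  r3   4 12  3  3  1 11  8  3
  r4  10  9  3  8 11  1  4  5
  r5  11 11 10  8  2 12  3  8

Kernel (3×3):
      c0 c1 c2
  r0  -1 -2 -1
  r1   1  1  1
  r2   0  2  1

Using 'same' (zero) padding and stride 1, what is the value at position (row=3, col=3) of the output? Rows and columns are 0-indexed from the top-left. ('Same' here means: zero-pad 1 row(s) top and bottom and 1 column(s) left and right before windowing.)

The receptive field on the zero-padded input at this output position is [10 1 2 / 3 3 1 / 3 8 11]. Elementwise product with the kernel and sum: 10·-1 + 1·-2 + 2·-1 + 3·1 + 3·1 + 1·1 + 8·2 + 11·1.

20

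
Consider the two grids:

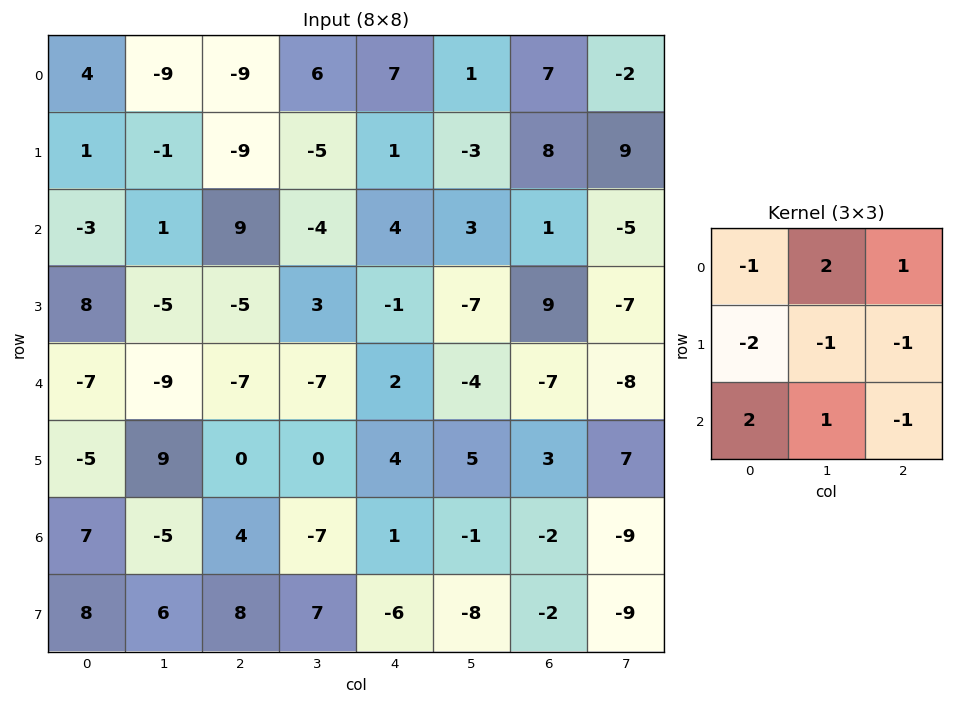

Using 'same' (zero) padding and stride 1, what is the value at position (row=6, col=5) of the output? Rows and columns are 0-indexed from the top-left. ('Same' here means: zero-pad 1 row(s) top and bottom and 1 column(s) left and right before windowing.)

The receptive field on the zero-padded input at this output position is [4 5 3 / 1 -1 -2 / -6 -8 -2]. Elementwise product with the kernel and sum: 4·-1 + 5·2 + 3·1 + 1·-2 + -1·-1 + -2·-1 + -6·2 + -8·1 + -2·-1.

-8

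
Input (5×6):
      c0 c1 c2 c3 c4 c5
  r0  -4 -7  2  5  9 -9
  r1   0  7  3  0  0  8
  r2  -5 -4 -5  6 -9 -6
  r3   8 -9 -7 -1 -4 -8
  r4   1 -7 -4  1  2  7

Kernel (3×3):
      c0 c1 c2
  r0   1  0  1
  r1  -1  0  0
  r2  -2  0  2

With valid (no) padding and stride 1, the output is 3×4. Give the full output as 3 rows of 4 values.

-2 11 0 -28
-22 27 14 -12
-28 27 5 13

Output[0,0]: The receptive field on the input at this output position is [-4 -7 2 / 0 7 3 / -5 -4 -5]. Elementwise product with the kernel and sum: -4·1 + 2·1 + 0·-1 + -5·-2 + -5·2.
Output[0,1]: The receptive field on the input at this output position is [-7 2 5 / 7 3 0 / -4 -5 6]. Elementwise product with the kernel and sum: -7·1 + 5·1 + 7·-1 + -4·-2 + 6·2.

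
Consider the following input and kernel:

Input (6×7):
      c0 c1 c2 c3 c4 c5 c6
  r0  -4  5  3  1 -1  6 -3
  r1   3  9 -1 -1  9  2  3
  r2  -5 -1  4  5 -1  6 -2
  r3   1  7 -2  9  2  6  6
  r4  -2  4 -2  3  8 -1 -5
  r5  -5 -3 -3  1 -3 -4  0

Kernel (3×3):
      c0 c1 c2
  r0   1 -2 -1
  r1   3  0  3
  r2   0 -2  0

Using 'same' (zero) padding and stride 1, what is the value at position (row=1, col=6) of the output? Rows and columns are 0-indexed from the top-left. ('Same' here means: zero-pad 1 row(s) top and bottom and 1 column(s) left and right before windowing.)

The receptive field on the zero-padded input at this output position is [6 -3 0 / 2 3 0 / 6 -2 0]. Elementwise product with the kernel and sum: 6·1 + -3·-2 + 0·-1 + 2·3 + 0·3 + -2·-2.

22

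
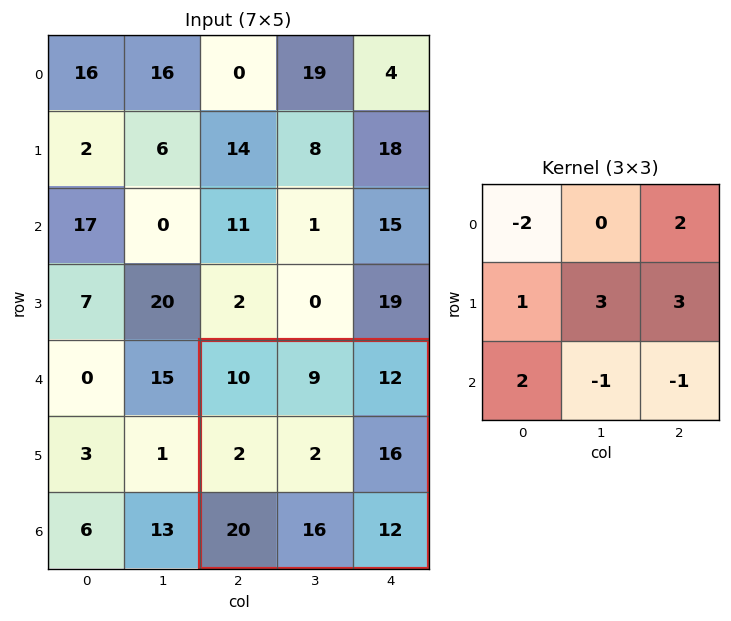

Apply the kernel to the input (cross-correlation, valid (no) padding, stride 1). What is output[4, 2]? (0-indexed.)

The receptive field on the input at this output position is [10 9 12 / 2 2 16 / 20 16 12]. Elementwise product with the kernel and sum: 10·-2 + 12·2 + 2·1 + 2·3 + 16·3 + 20·2 + 16·-1 + 12·-1.

72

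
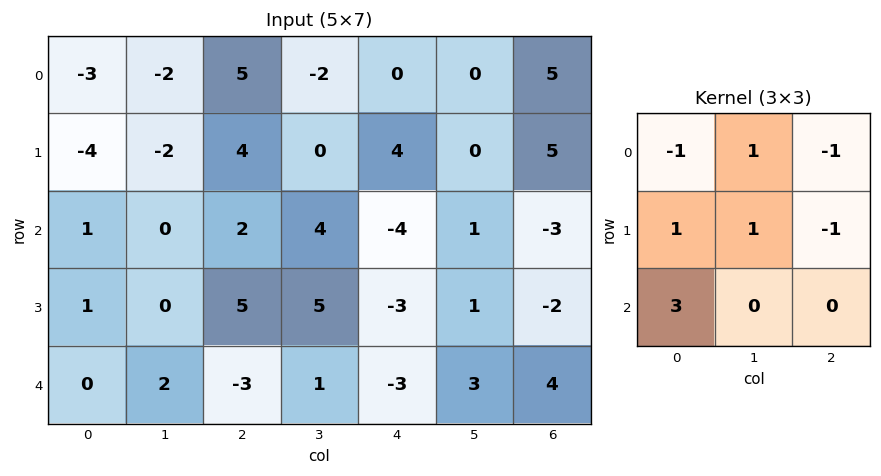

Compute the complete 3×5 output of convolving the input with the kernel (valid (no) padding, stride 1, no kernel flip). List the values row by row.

-11 11 -1 18 -18
0 4 17 18 -18
-7 4 10 -5 -1

Output[0,0]: The receptive field on the input at this output position is [-3 -2 5 / -4 -2 4 / 1 0 2]. Elementwise product with the kernel and sum: -3·-1 + -2·1 + 5·-1 + -4·1 + -2·1 + 4·-1 + 1·3.
Output[0,1]: The receptive field on the input at this output position is [-2 5 -2 / -2 4 0 / 0 2 4]. Elementwise product with the kernel and sum: -2·-1 + 5·1 + -2·-1 + -2·1 + 4·1 + 0·-1 + 0·3.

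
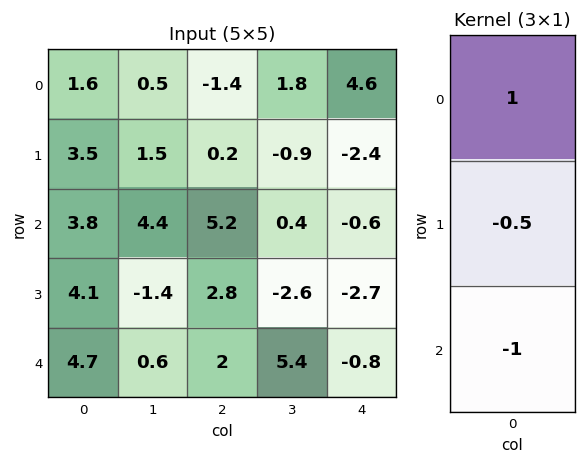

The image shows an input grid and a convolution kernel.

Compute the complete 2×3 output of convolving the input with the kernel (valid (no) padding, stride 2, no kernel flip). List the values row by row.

Output[0,0]: The receptive field on the input at this output position is [1.6 / 3.5 / 3.8]. Elementwise product with the kernel and sum: 1.6·1 + 3.5·-0.5 + 3.8·-1.

-3.95 -6.7 6.4
-2.95 1.8 1.55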